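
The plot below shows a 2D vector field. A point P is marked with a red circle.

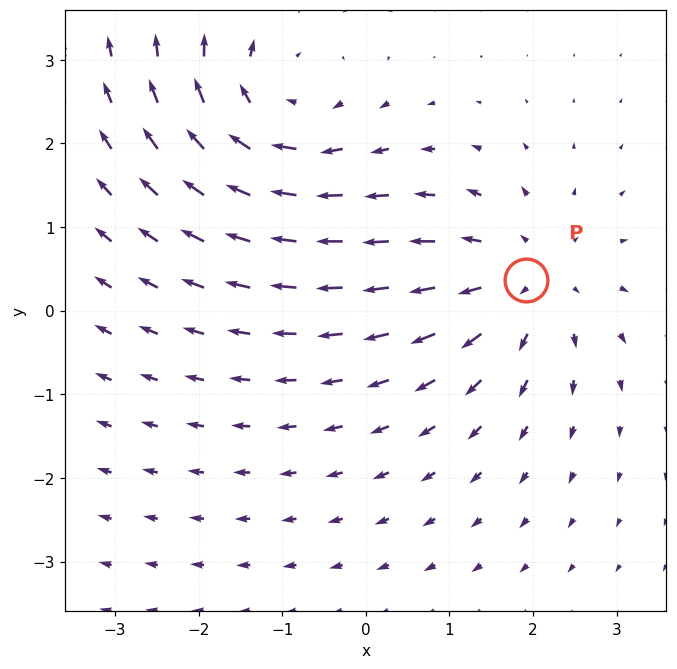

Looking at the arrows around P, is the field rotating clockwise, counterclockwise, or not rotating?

Near P at (1.9, 0.4) the arrows show no circulation. The curl there is ≈0.

not rotating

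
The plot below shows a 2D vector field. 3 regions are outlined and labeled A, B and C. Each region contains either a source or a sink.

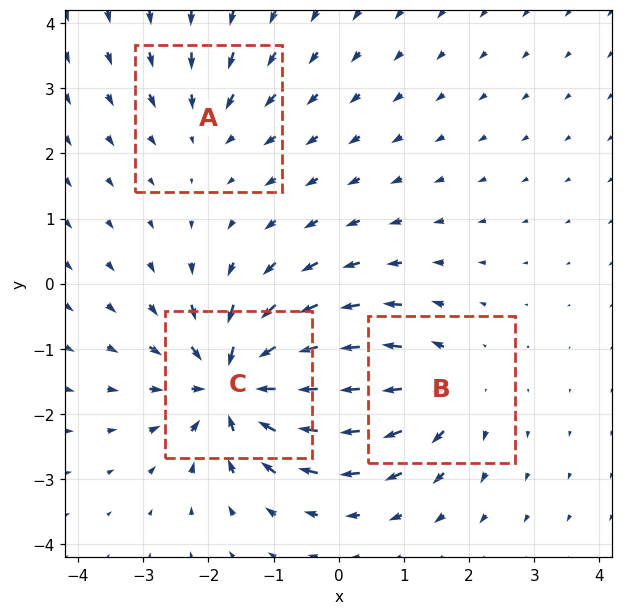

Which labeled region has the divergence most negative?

Divergence at each region's feature centre — A: about -2, B: about +3, C: about -6. Region C is most negative.

C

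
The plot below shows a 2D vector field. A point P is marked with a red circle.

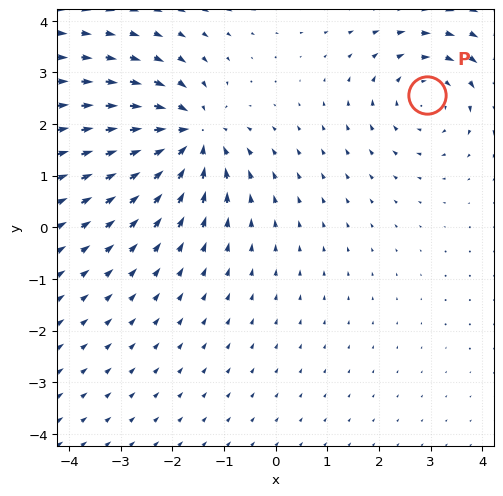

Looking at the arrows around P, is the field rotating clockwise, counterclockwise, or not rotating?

clockwise

Near P at (2.9, 2.6) the arrows circulate clockwise. The curl (z-component) there is about -3; negative curl means clockwise rotation.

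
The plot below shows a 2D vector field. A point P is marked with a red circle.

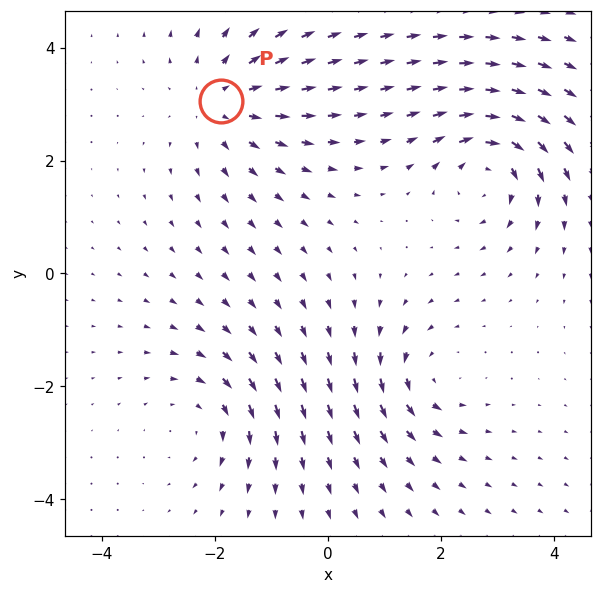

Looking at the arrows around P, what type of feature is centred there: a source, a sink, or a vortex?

At P (-1.9, 3.0) the arrows spread outward. Divergence about +4, curl ≈0 — positive divergence with near-zero curl is a source.

source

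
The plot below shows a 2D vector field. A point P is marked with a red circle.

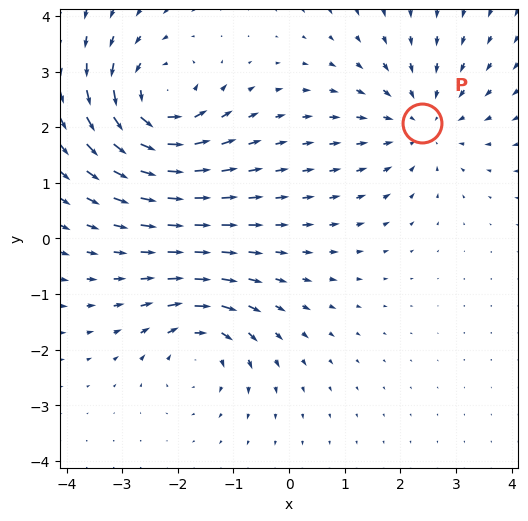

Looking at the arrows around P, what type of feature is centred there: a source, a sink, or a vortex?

At P (2.4, 2.1) the arrows converge inward. Divergence about -3, curl ≈0 — negative divergence with near-zero curl is a sink.

sink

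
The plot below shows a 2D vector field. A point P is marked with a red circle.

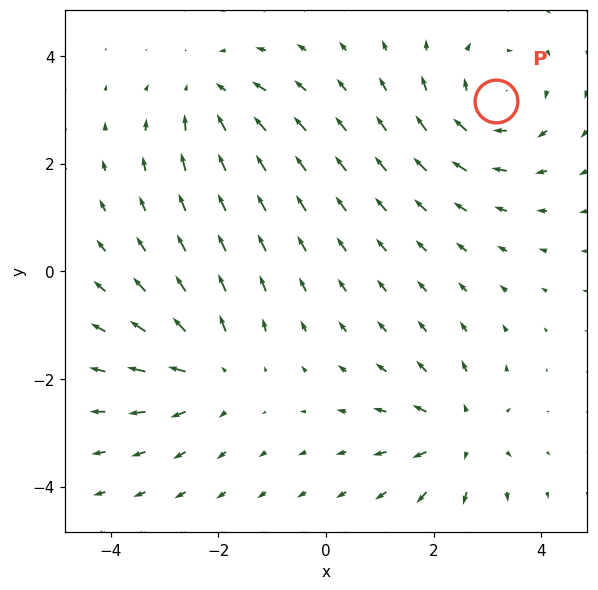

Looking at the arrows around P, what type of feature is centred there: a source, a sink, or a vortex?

vortex

At P (3.2, 3.2) the arrows circulate clockwise. Divergence ≈0, curl about -4 — near-zero divergence with nonzero curl is a vortex.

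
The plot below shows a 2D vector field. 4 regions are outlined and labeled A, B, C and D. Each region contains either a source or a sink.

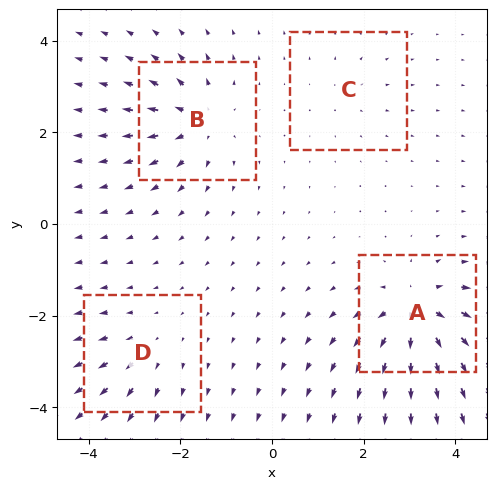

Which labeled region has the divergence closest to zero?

Divergence at each region's feature centre — A: about +8, B: about +6, C: about +2, D: about +4. Region C is closest to zero.

C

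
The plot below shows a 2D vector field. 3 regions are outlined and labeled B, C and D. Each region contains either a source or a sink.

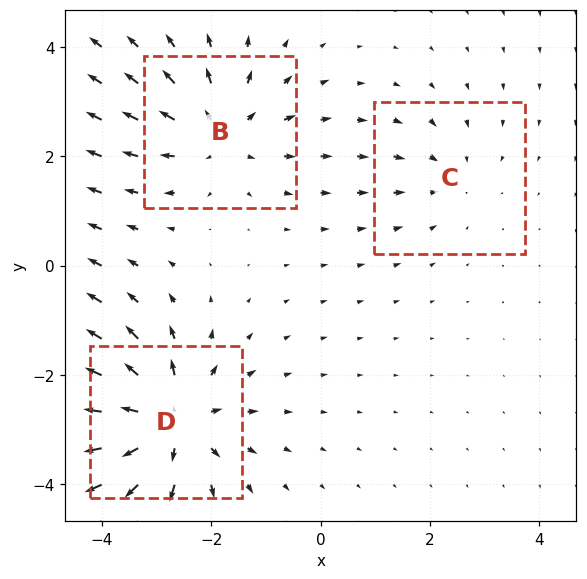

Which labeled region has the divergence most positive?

D

Divergence at each region's feature centre — B: about +3, C: about -2, D: about +5. Region D is most positive.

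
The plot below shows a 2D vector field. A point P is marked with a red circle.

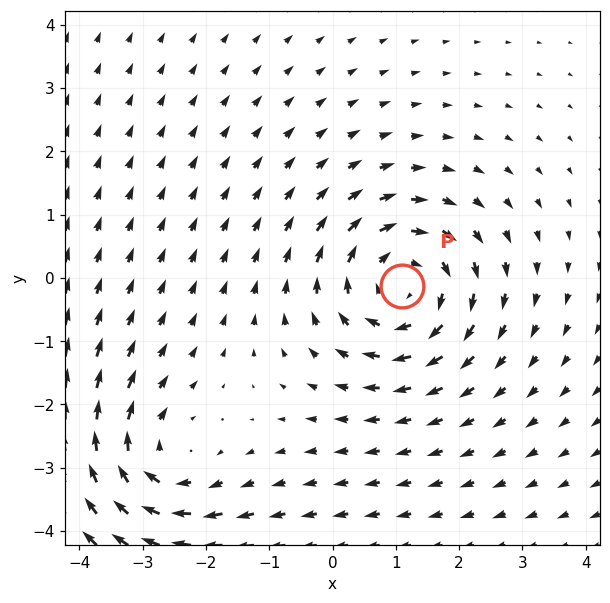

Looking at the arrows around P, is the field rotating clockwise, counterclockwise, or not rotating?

Near P at (1.1, -0.1) the arrows circulate clockwise. The curl (z-component) there is about -3; negative curl means clockwise rotation.

clockwise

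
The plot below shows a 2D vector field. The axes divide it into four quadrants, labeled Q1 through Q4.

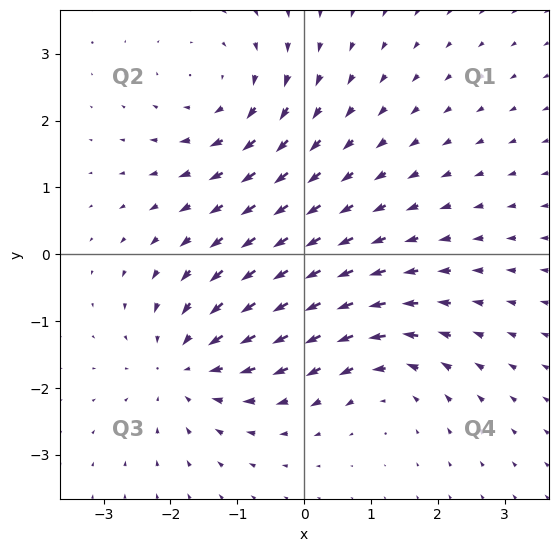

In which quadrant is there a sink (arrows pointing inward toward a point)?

The sink sits at approximately (-1.7, -1.6), which lies in quadrant Q3. The divergence there is about -4, negative as expected for a sink.

Q3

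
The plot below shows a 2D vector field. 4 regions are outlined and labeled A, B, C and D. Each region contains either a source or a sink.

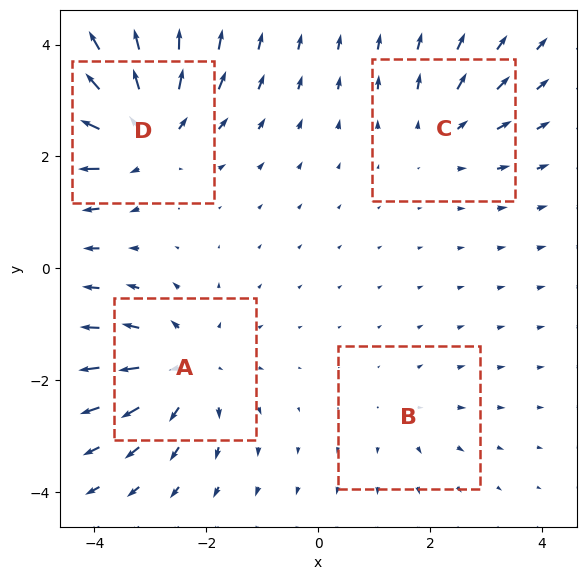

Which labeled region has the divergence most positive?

D

Divergence at each region's feature centre — A: about +5, B: about +2, C: about +3, D: about +6. Region D is most positive.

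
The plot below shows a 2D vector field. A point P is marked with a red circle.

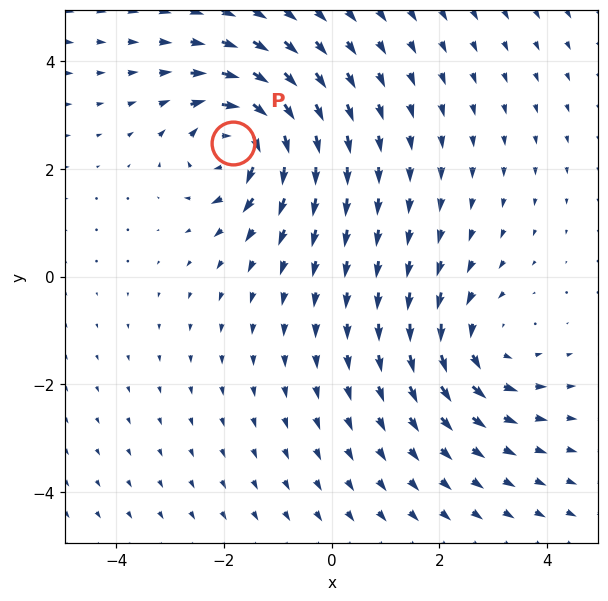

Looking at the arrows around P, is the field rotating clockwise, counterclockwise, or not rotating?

clockwise

Near P at (-1.8, 2.5) the arrows circulate clockwise. The curl (z-component) there is about -5; negative curl means clockwise rotation.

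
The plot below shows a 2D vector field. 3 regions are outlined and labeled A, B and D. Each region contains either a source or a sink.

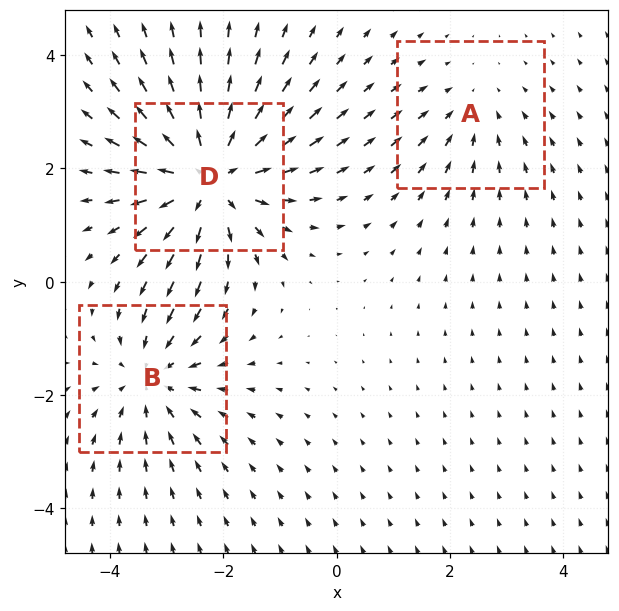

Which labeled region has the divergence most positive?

D

Divergence at each region's feature centre — A: about -2, B: about -3, D: about +5. Region D is most positive.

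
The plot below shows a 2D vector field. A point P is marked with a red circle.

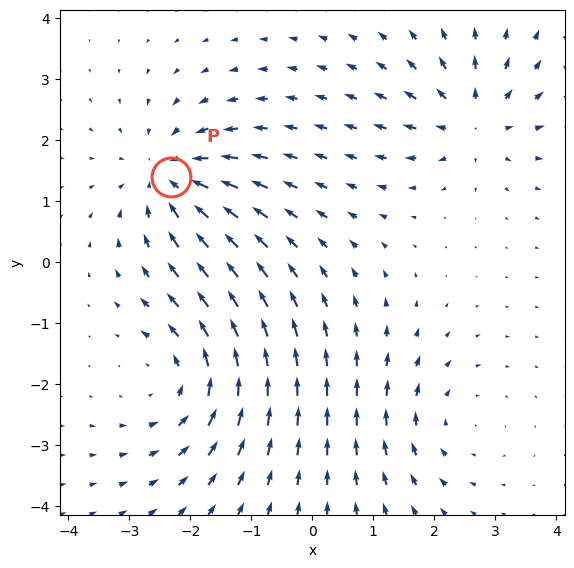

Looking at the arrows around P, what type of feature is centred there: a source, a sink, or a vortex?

At P (-2.3, 1.4) the arrows converge inward. Divergence about -4, curl ≈0 — negative divergence with near-zero curl is a sink.

sink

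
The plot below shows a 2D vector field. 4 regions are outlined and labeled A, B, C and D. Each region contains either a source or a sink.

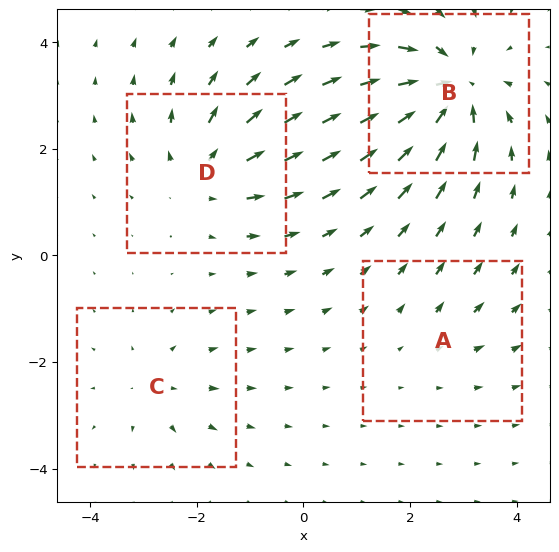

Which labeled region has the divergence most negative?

B

Divergence at each region's feature centre — A: about +2, B: about -7, C: about +3, D: about +5. Region B is most negative.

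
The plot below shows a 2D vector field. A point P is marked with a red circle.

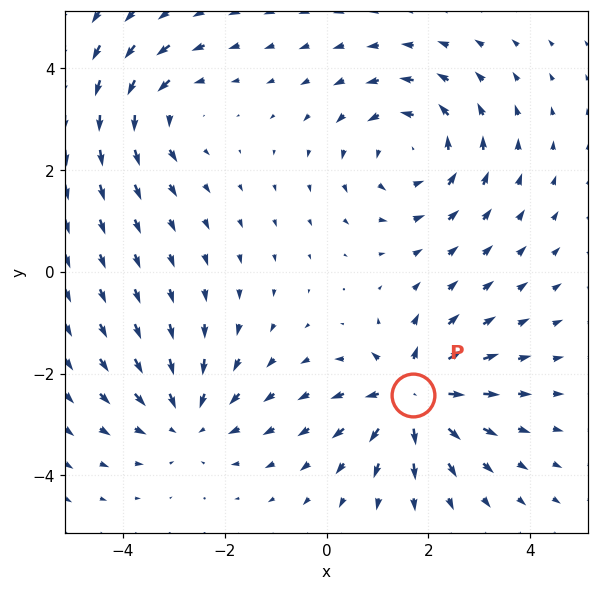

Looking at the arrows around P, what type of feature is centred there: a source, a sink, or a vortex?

At P (1.7, -2.4) the arrows spread outward. Divergence about +6, curl ≈0 — positive divergence with near-zero curl is a source.

source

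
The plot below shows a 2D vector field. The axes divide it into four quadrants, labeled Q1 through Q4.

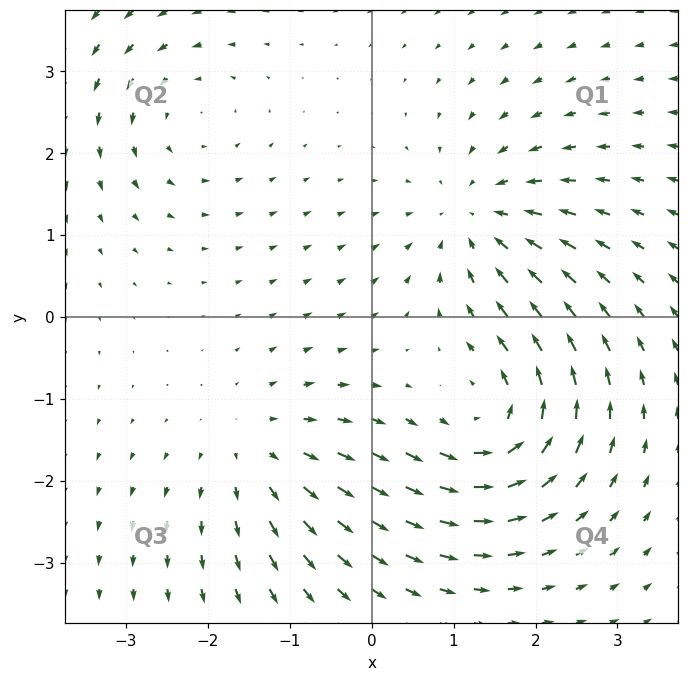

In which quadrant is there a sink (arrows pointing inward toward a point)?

The sink sits at approximately (1.3, 1.2), which lies in quadrant Q1. The divergence there is about -4, negative as expected for a sink.

Q1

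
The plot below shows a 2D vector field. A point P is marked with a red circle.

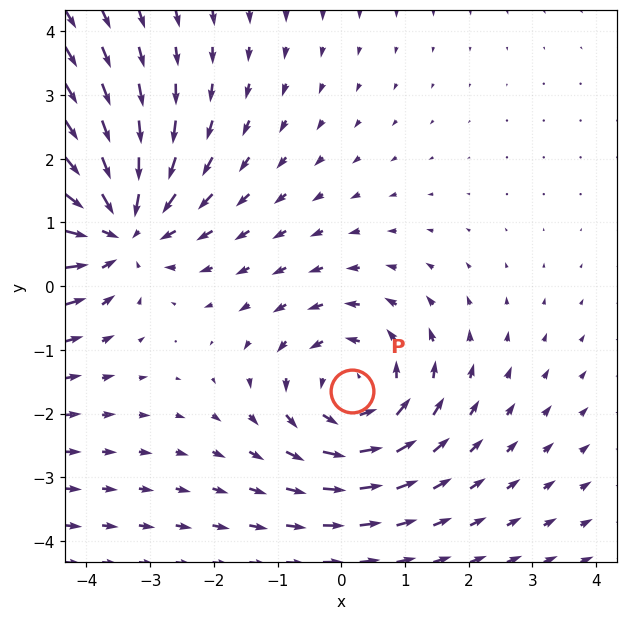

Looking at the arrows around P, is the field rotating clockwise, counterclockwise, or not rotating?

counterclockwise

Near P at (0.2, -1.6) the arrows circulate counterclockwise. The curl (z-component) there is about +3; positive curl means counterclockwise rotation.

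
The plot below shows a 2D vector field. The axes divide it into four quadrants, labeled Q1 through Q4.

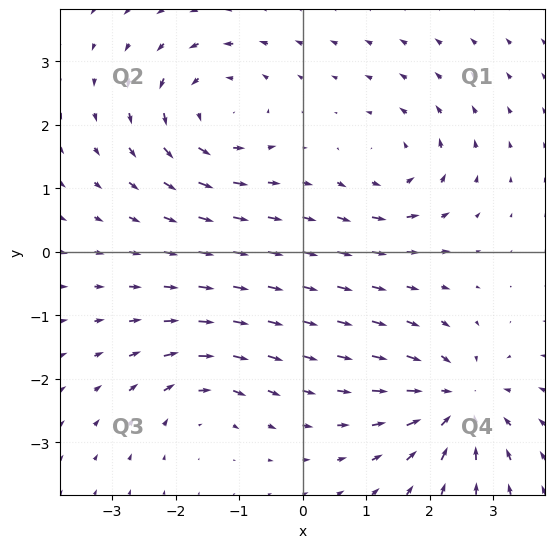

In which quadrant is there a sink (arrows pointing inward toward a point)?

The sink sits at approximately (2.5, -2.4), which lies in quadrant Q4. The divergence there is about -6, negative as expected for a sink.

Q4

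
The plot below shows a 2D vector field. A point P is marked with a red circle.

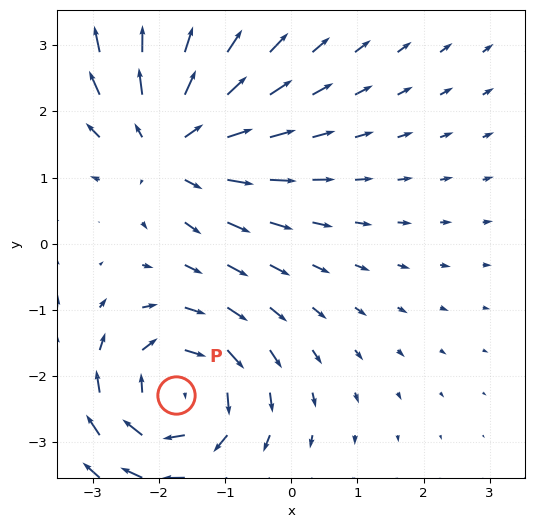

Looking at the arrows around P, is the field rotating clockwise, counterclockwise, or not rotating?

Near P at (-1.7, -2.3) the arrows circulate clockwise. The curl (z-component) there is about -4; negative curl means clockwise rotation.

clockwise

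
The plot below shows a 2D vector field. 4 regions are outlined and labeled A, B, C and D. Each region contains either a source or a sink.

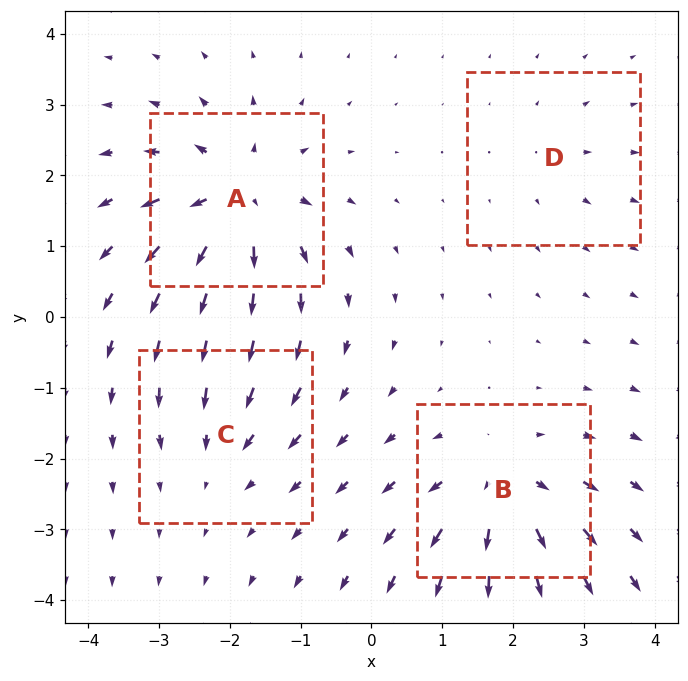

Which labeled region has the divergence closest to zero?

Divergence at each region's feature centre — A: about +8, B: about +6, C: about -4, D: about +2. Region D is closest to zero.

D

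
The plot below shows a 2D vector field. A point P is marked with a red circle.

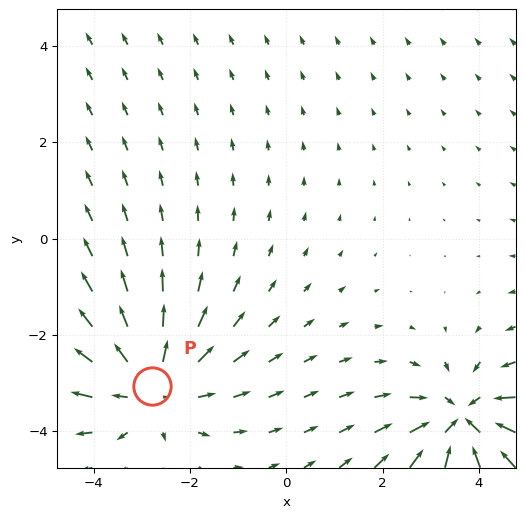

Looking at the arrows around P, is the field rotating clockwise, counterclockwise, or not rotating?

not rotating

Near P at (-2.8, -3.1) the arrows show no circulation. The curl there is ≈0.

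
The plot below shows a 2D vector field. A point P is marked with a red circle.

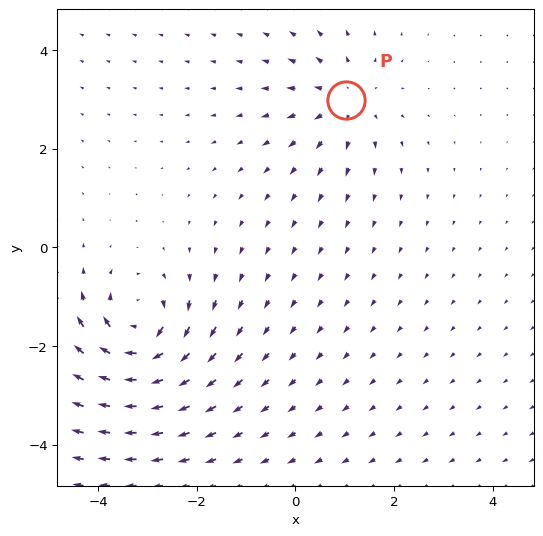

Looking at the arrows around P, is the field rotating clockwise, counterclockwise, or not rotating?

Near P at (1.0, 3.0) the arrows show no circulation. The curl there is ≈0.

not rotating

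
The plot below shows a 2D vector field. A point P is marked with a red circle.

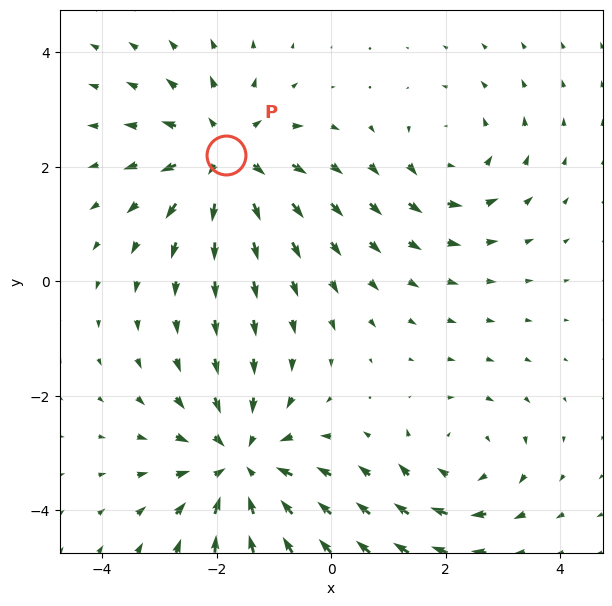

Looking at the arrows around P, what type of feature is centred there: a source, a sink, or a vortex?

source

At P (-1.8, 2.2) the arrows spread outward. Divergence about +4, curl ≈0 — positive divergence with near-zero curl is a source.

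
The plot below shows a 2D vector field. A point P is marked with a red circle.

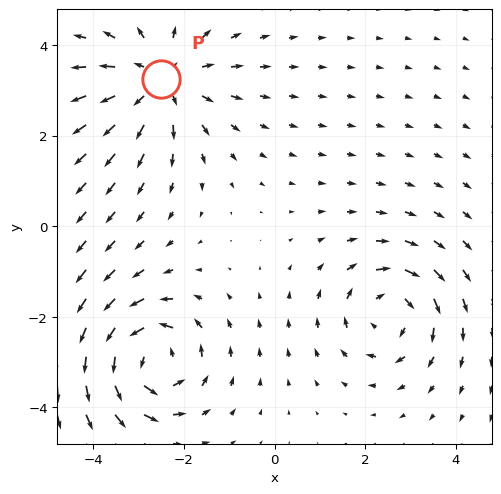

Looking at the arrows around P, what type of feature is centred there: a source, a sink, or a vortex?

source

At P (-2.5, 3.3) the arrows spread outward. Divergence about +3, curl ≈0 — positive divergence with near-zero curl is a source.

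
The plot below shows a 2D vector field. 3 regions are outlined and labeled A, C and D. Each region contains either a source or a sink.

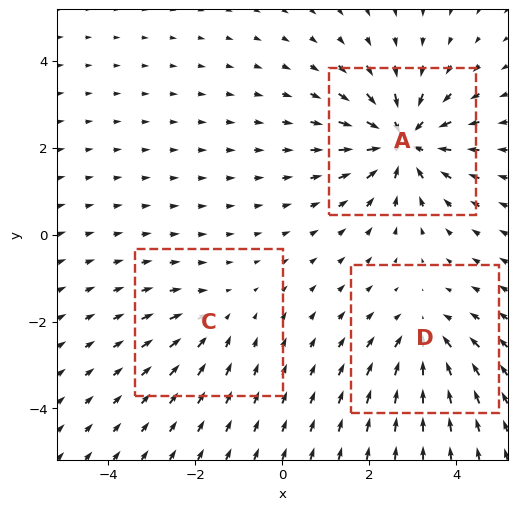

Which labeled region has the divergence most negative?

A

Divergence at each region's feature centre — A: about -5, C: about -2, D: about -3. Region A is most negative.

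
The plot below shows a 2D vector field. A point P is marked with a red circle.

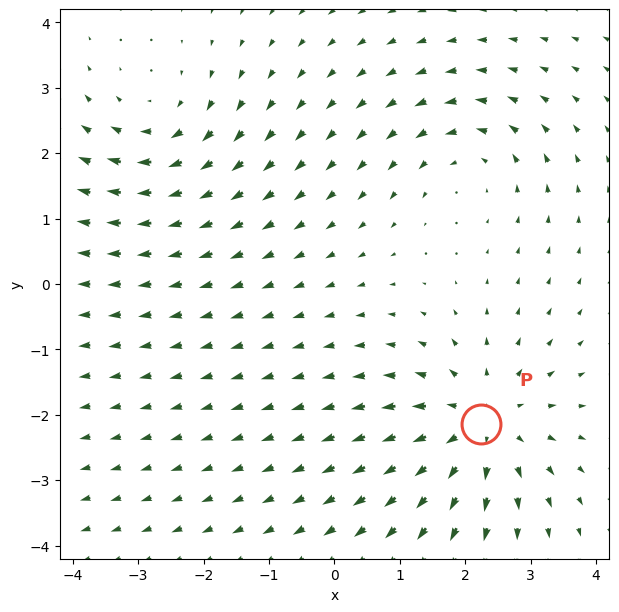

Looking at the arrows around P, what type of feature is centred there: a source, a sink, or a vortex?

source

At P (2.2, -2.1) the arrows spread outward. Divergence about +4, curl ≈0 — positive divergence with near-zero curl is a source.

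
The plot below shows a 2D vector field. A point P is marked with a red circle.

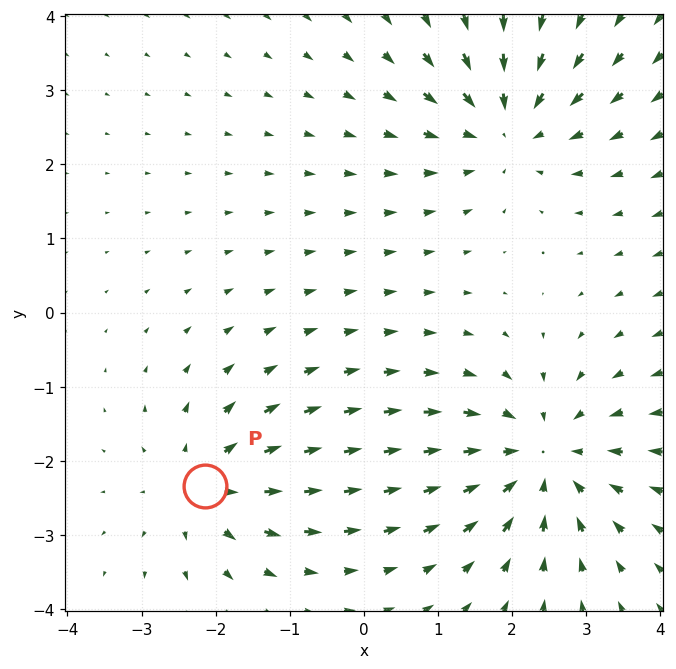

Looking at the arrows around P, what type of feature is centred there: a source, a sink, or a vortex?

source

At P (-2.1, -2.3) the arrows spread outward. Divergence about +4, curl ≈0 — positive divergence with near-zero curl is a source.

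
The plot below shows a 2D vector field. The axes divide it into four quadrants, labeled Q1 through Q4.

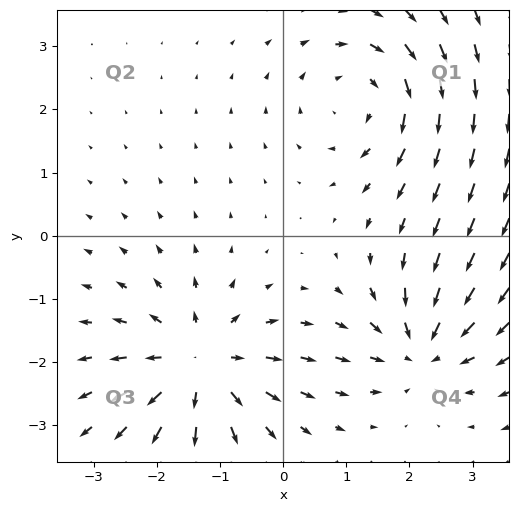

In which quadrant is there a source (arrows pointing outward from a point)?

Q3

The source sits at approximately (-1.3, -2.0), which lies in quadrant Q3. The divergence there is about +6, positive as expected for a source.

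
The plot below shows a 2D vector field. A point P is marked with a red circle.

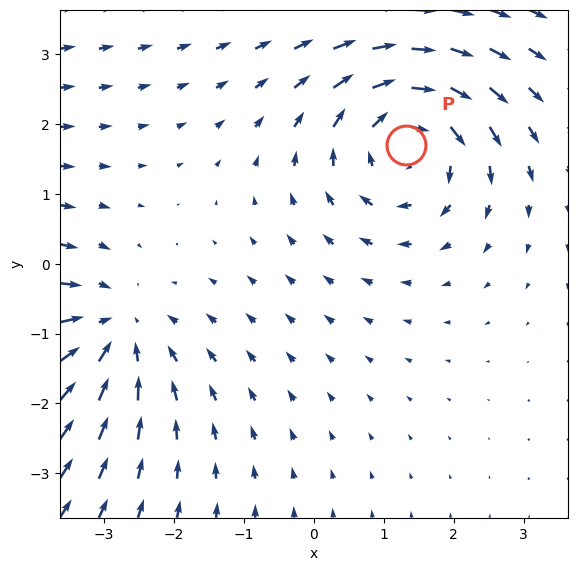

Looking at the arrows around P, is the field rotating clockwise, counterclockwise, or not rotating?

Near P at (1.3, 1.7) the arrows circulate clockwise. The curl (z-component) there is about -3; negative curl means clockwise rotation.

clockwise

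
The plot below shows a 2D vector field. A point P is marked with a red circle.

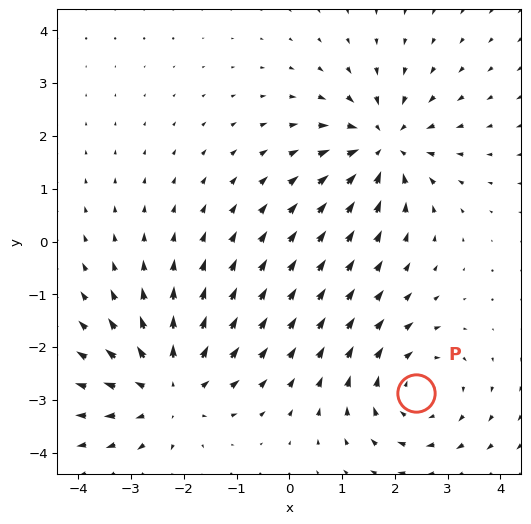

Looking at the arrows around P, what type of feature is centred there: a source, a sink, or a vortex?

vortex

At P (2.4, -2.9) the arrows circulate clockwise. Divergence ≈0, curl about -3 — near-zero divergence with nonzero curl is a vortex.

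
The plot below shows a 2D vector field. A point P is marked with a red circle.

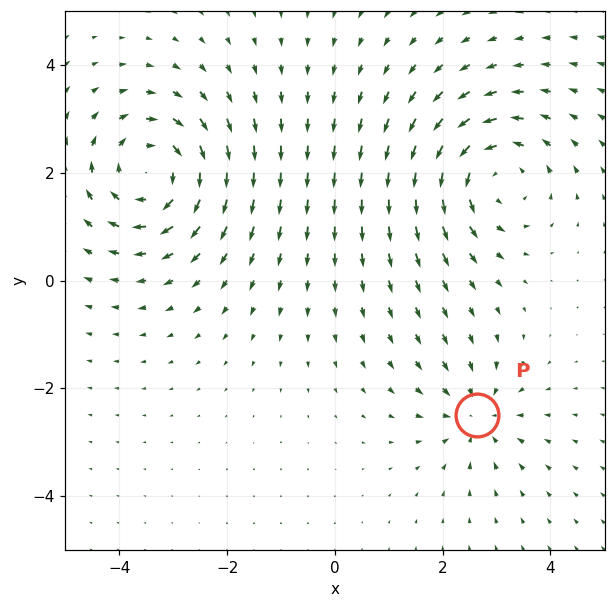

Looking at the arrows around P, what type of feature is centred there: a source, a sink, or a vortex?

At P (2.6, -2.5) the arrows converge inward. Divergence about -3, curl ≈0 — negative divergence with near-zero curl is a sink.

sink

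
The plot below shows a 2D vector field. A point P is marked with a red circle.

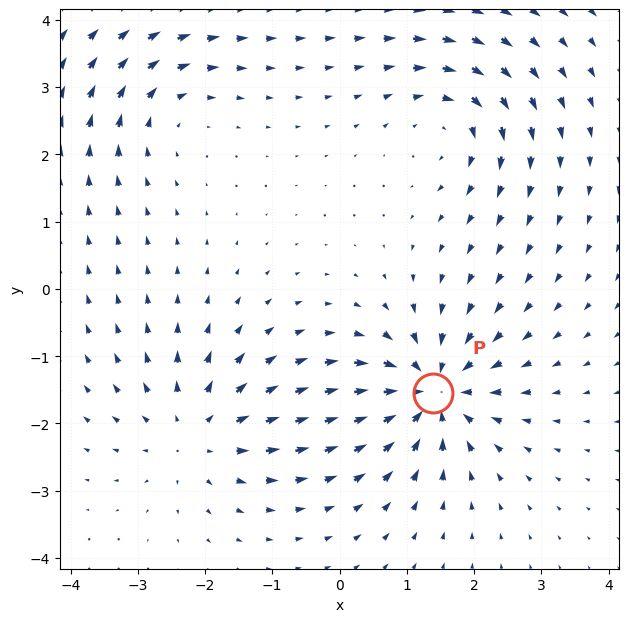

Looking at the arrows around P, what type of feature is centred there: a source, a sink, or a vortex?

sink

At P (1.4, -1.5) the arrows converge inward. Divergence about -6, curl ≈0 — negative divergence with near-zero curl is a sink.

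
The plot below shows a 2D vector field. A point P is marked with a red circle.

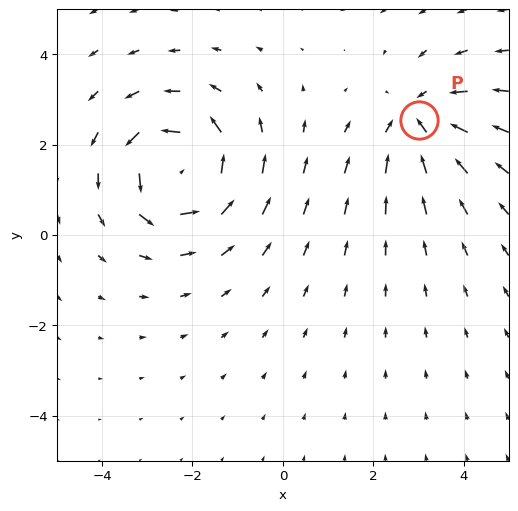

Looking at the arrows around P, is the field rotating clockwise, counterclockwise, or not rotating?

Near P at (3.0, 2.5) the arrows show no circulation. The curl there is ≈0.

not rotating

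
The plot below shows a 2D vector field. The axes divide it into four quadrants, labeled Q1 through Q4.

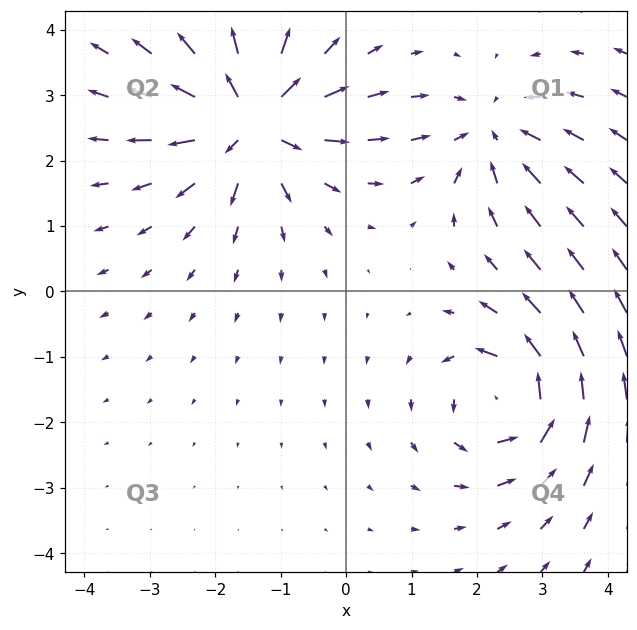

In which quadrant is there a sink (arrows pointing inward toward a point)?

The sink sits at approximately (2.2, 2.4), which lies in quadrant Q1. The divergence there is about -4, negative as expected for a sink.

Q1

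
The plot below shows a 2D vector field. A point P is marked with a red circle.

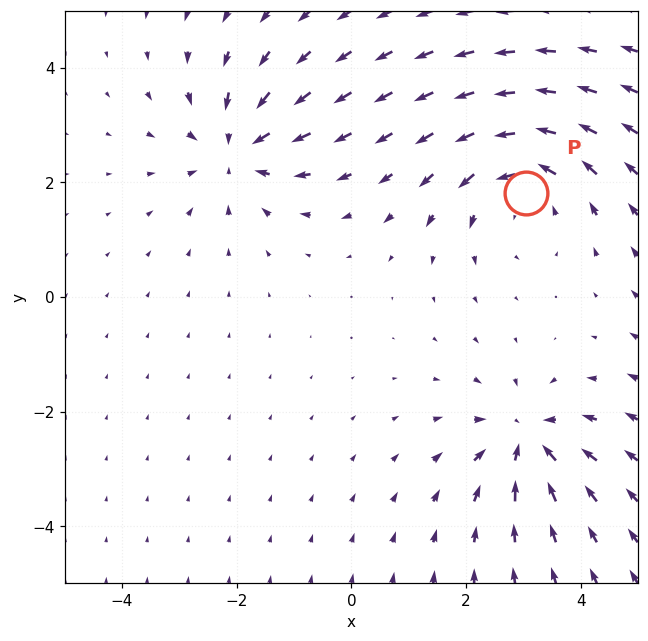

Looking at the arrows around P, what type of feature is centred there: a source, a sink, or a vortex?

At P (3.0, 1.8) the arrows circulate counterclockwise. Divergence ≈0, curl about +4 — near-zero divergence with nonzero curl is a vortex.

vortex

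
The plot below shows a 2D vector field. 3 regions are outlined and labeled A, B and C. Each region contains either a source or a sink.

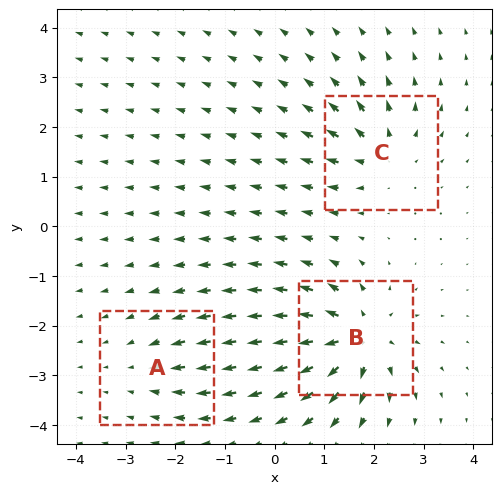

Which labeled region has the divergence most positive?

B

Divergence at each region's feature centre — A: about -2, B: about +6, C: about +4. Region B is most positive.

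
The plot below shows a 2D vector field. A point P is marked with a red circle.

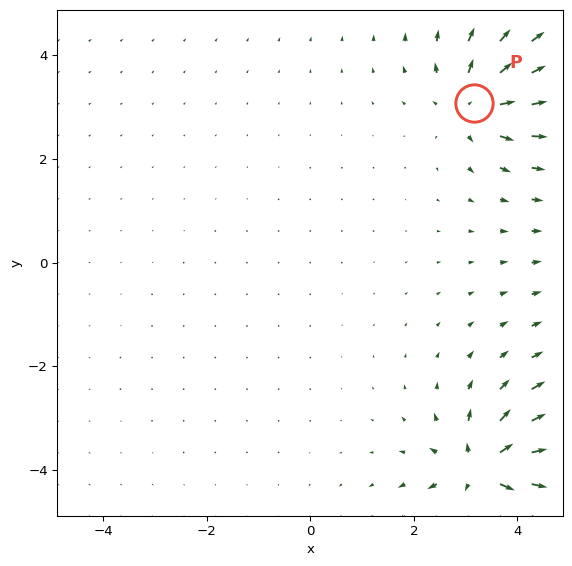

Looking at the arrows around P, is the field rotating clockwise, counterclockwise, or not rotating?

not rotating

Near P at (3.2, 3.1) the arrows show no circulation. The curl there is ≈0.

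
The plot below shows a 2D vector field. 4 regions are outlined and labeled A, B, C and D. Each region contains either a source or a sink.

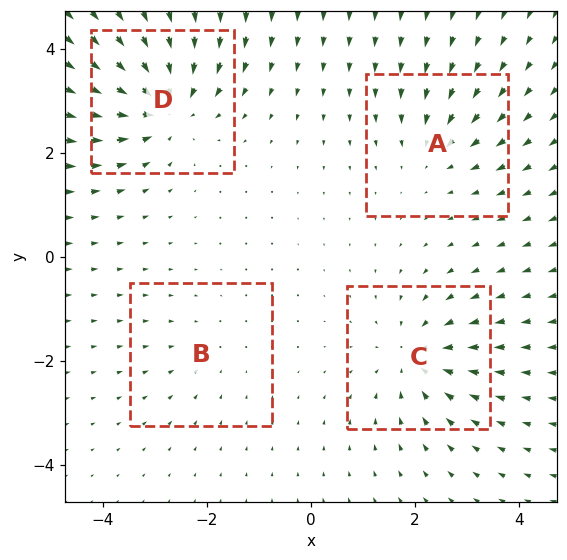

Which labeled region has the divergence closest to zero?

Divergence at each region's feature centre — A: about -3, B: about -2, C: about -5, D: about -7. Region B is closest to zero.

B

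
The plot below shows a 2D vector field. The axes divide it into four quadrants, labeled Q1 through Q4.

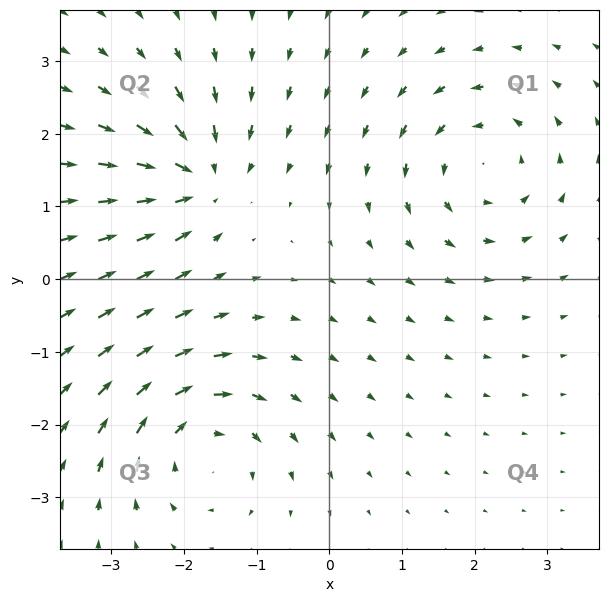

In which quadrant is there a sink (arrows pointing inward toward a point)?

The sink sits at approximately (-1.8, 1.4), which lies in quadrant Q2. The divergence there is about -6, negative as expected for a sink.

Q2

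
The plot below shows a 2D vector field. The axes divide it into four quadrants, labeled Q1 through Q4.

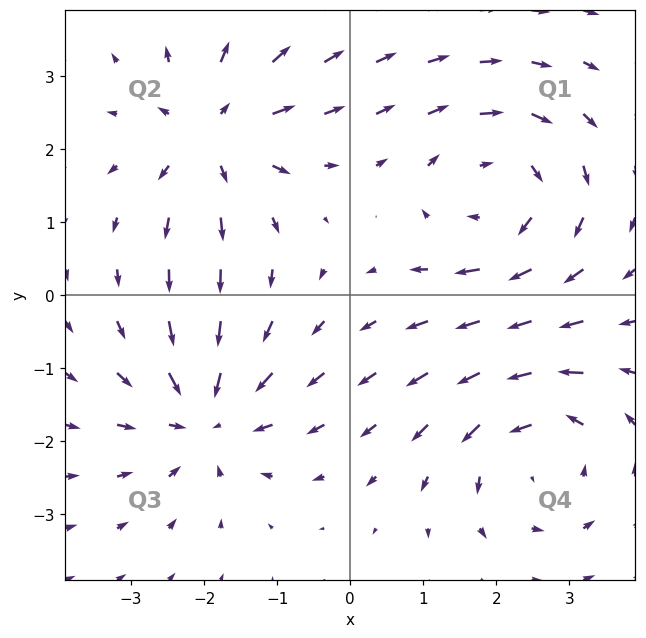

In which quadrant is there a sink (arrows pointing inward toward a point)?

Q3

The sink sits at approximately (-2.0, -1.7), which lies in quadrant Q3. The divergence there is about -4, negative as expected for a sink.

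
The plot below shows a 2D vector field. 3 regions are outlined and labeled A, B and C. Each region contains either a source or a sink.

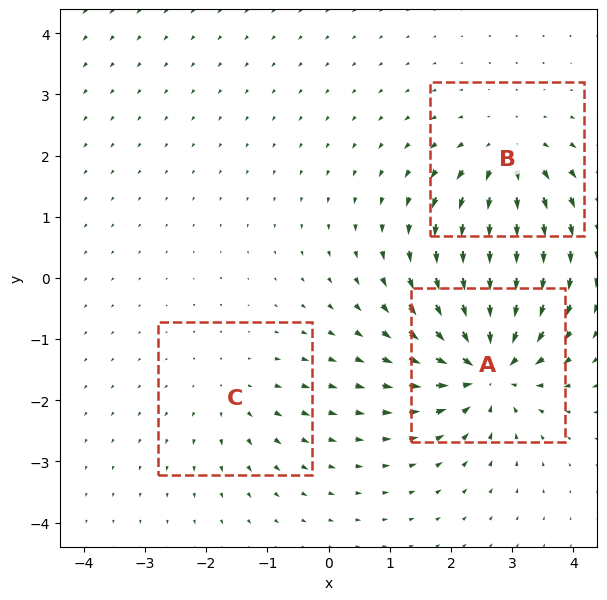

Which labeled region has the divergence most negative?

A

Divergence at each region's feature centre — A: about -6, B: about +4, C: about +2. Region A is most negative.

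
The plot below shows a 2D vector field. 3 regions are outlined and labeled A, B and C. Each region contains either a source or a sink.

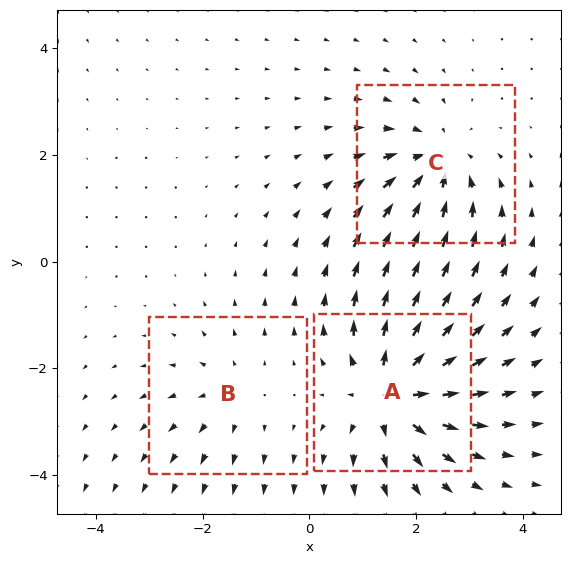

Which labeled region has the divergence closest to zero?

B

Divergence at each region's feature centre — A: about +5, B: about +2, C: about -4. Region B is closest to zero.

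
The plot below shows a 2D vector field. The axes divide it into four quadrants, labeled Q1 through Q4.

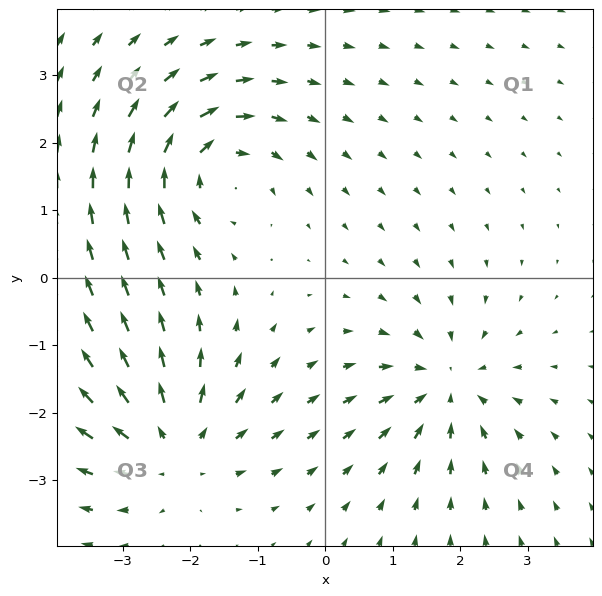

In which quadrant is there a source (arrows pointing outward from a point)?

The source sits at approximately (-2.3, -2.5), which lies in quadrant Q3. The divergence there is about +4, positive as expected for a source.

Q3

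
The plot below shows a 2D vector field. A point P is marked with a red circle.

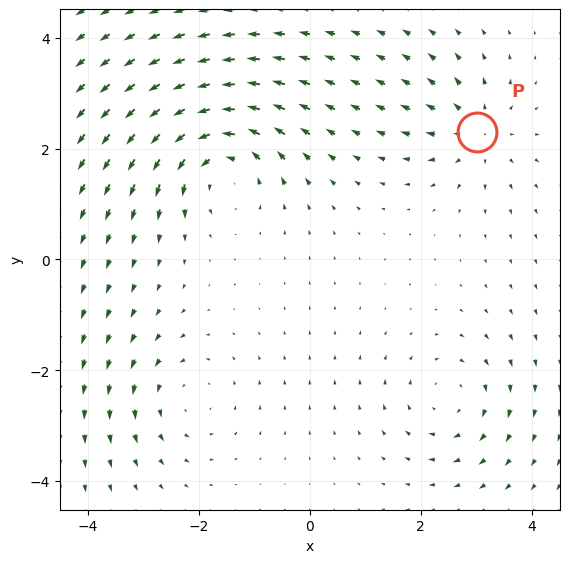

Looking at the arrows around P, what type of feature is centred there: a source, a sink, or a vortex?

source

At P (3.0, 2.3) the arrows spread outward. Divergence about +4, curl ≈0 — positive divergence with near-zero curl is a source.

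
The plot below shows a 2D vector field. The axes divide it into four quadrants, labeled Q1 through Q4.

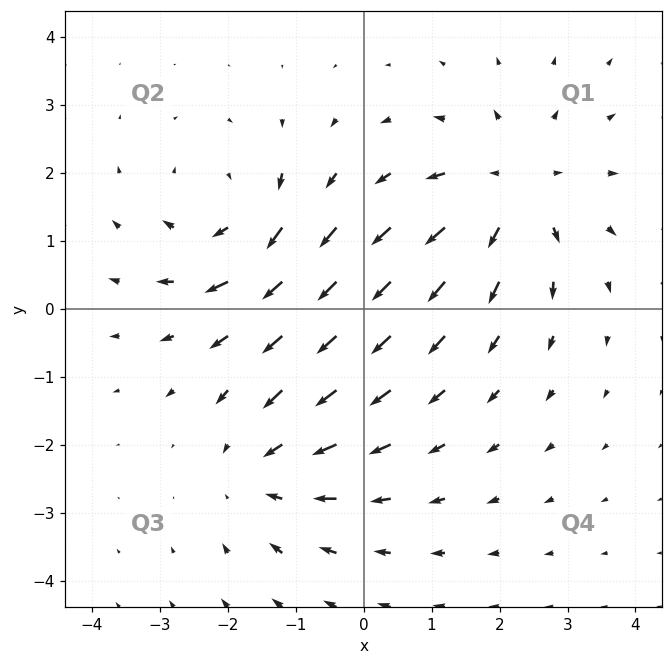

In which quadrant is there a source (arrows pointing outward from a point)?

Q1

The source sits at approximately (2.2, 1.7), which lies in quadrant Q1. The divergence there is about +4, positive as expected for a source.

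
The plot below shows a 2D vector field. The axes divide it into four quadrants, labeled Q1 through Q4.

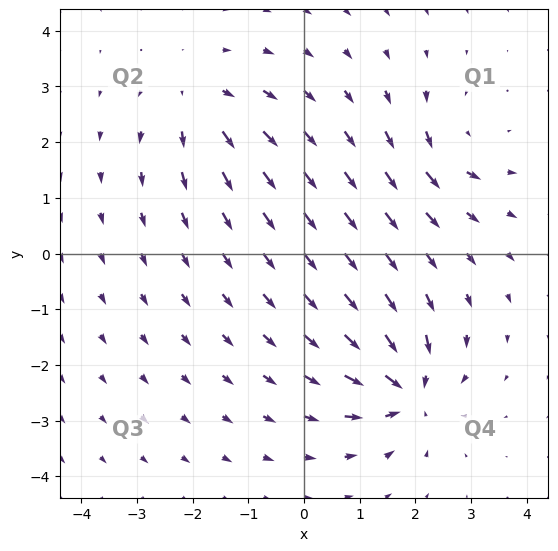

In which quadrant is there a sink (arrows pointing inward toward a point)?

Q4

The sink sits at approximately (1.9, -2.4), which lies in quadrant Q4. The divergence there is about -7, negative as expected for a sink.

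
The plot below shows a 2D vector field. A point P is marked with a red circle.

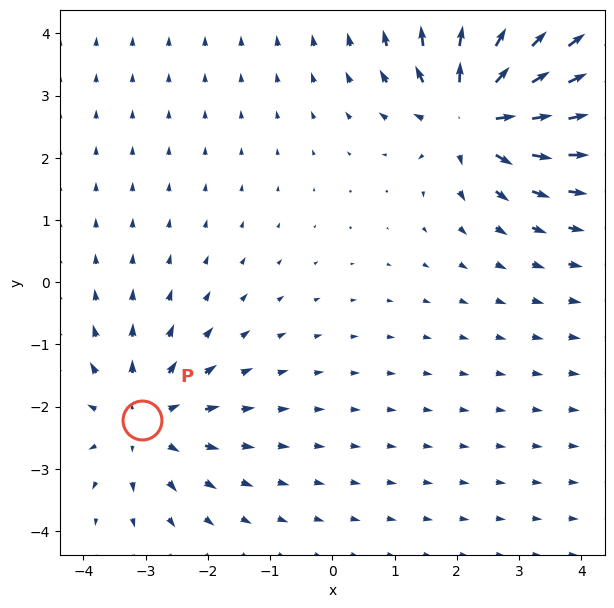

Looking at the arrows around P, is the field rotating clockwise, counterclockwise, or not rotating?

Near P at (-3.1, -2.2) the arrows show no circulation. The curl there is ≈0.

not rotating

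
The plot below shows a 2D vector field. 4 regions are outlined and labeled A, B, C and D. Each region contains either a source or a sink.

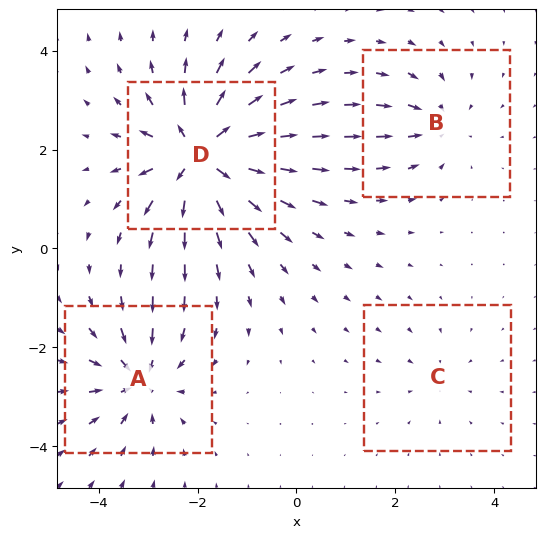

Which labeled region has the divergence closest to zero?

C

Divergence at each region's feature centre — A: about -6, B: about -4, C: about -2, D: about +9. Region C is closest to zero.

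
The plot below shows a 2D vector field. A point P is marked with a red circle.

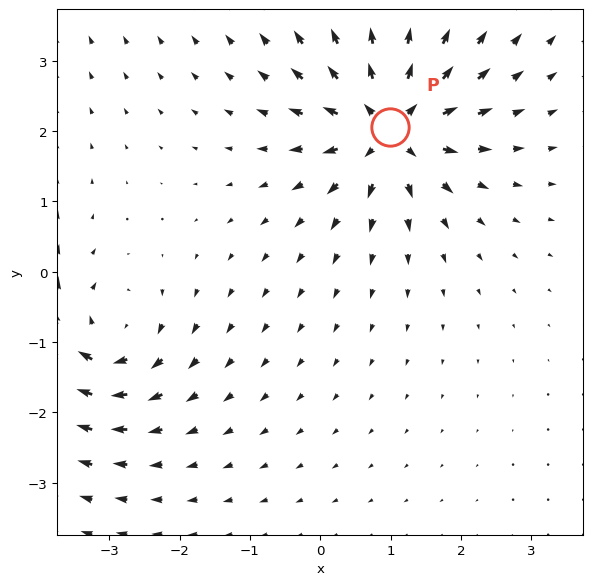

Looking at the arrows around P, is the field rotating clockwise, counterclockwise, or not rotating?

not rotating

Near P at (1.0, 2.1) the arrows show no circulation. The curl there is ≈0.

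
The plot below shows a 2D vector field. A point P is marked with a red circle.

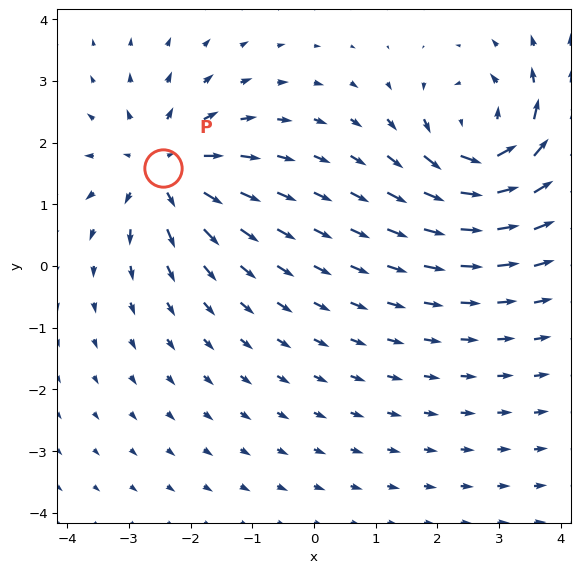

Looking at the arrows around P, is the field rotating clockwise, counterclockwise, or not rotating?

Near P at (-2.4, 1.6) the arrows show no circulation. The curl there is ≈0.

not rotating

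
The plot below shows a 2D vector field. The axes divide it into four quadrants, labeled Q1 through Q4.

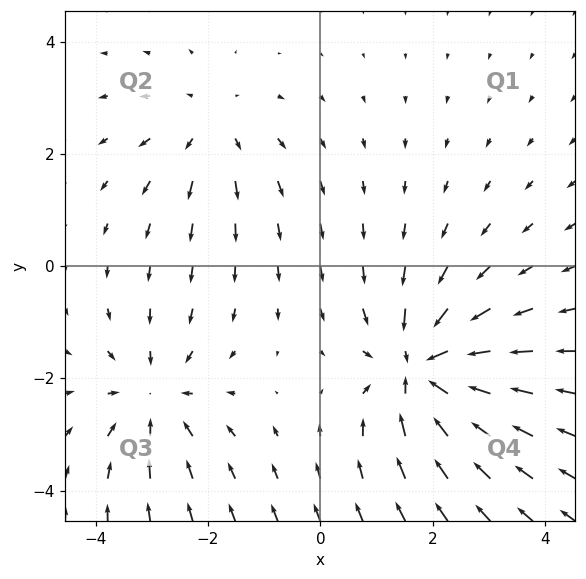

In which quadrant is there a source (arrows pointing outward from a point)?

Q2

The source sits at approximately (-1.9, 2.5), which lies in quadrant Q2. The divergence there is about +2, positive as expected for a source.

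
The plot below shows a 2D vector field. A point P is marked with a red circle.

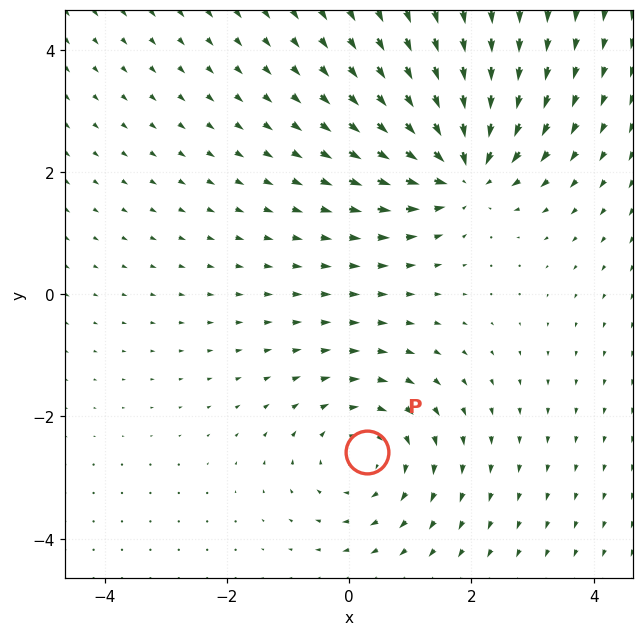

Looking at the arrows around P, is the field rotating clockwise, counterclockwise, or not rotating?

clockwise

Near P at (0.3, -2.6) the arrows circulate clockwise. The curl (z-component) there is about -3; negative curl means clockwise rotation.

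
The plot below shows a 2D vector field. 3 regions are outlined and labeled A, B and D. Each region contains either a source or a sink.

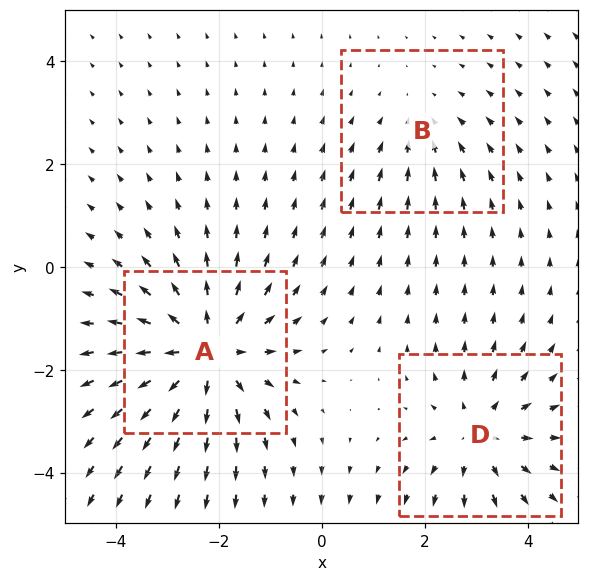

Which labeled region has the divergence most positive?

A

Divergence at each region's feature centre — A: about +5, B: about -2, D: about +3. Region A is most positive.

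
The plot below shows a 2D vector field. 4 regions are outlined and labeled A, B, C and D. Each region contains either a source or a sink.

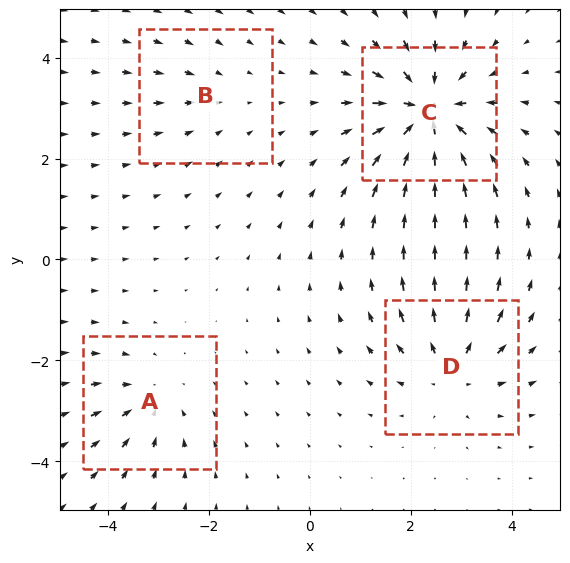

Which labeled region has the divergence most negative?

C

Divergence at each region's feature centre — A: about -4, B: about -2, C: about -8, D: about +5. Region C is most negative.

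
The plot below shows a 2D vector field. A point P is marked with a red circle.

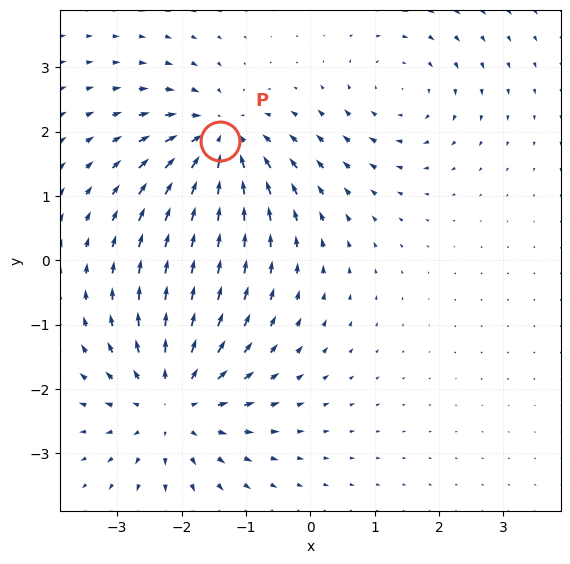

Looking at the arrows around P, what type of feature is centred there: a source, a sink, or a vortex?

At P (-1.4, 1.9) the arrows converge inward. Divergence about -5, curl ≈0 — negative divergence with near-zero curl is a sink.

sink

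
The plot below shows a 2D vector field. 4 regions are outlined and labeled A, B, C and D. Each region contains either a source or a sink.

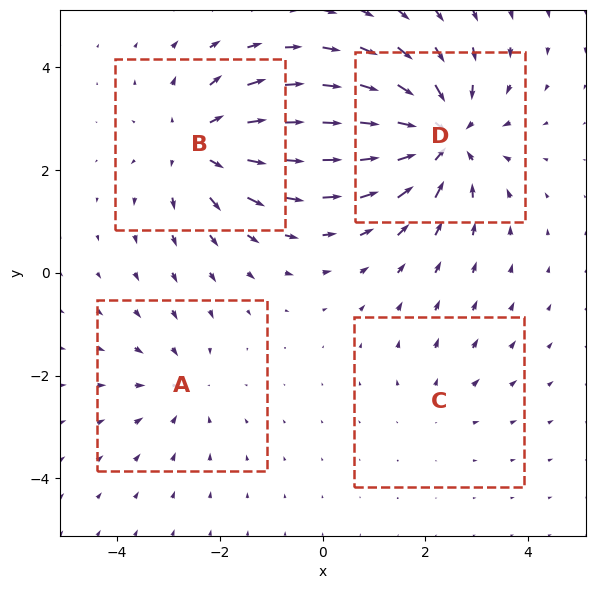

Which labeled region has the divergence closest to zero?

Divergence at each region's feature centre — A: about -3, B: about +5, C: about +2, D: about -6. Region C is closest to zero.

C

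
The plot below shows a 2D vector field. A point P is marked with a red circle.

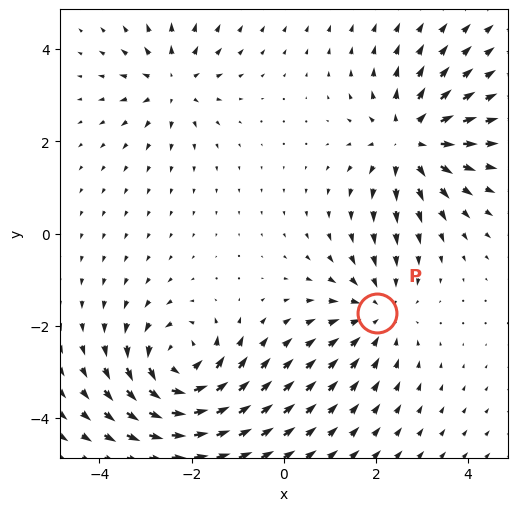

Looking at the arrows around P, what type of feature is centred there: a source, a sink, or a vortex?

At P (2.0, -1.7) the arrows converge inward. Divergence about -3, curl ≈0 — negative divergence with near-zero curl is a sink.

sink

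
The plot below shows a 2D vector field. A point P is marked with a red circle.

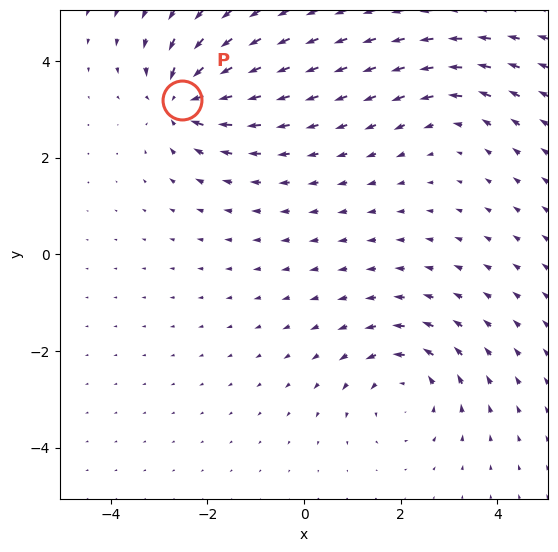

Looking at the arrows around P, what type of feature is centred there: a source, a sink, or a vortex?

sink

At P (-2.5, 3.2) the arrows converge inward. Divergence about -6, curl ≈0 — negative divergence with near-zero curl is a sink.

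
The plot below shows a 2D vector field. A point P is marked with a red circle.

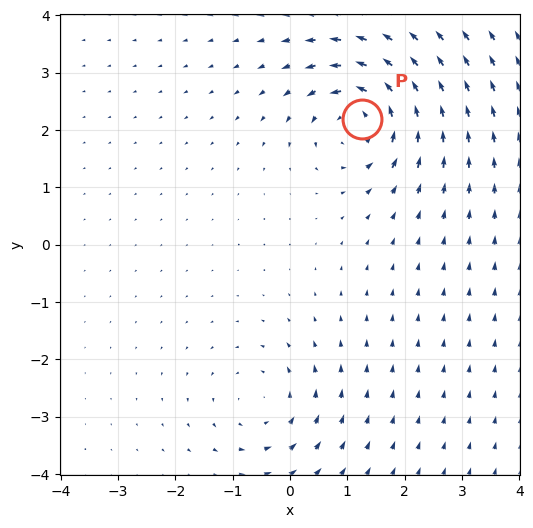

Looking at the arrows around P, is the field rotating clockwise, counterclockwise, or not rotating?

Near P at (1.3, 2.2) the arrows circulate counterclockwise. The curl (z-component) there is about +6; positive curl means counterclockwise rotation.

counterclockwise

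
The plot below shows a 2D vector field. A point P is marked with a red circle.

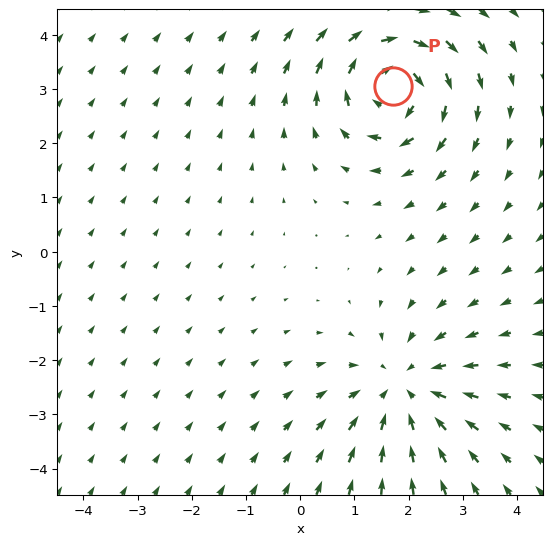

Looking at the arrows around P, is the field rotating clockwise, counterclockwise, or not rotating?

Near P at (1.7, 3.1) the arrows circulate clockwise. The curl (z-component) there is about -6; negative curl means clockwise rotation.

clockwise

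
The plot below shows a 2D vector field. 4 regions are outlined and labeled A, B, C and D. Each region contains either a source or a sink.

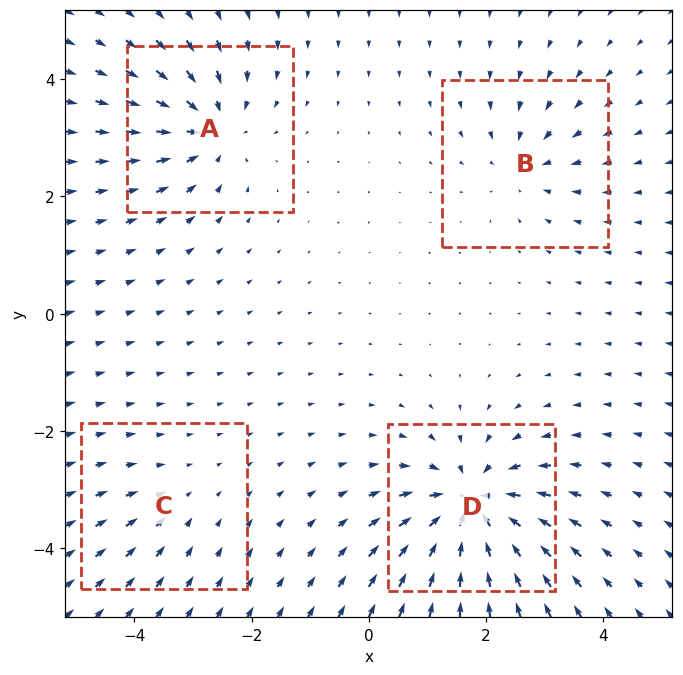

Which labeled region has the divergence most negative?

Divergence at each region's feature centre — A: about -6, B: about -4, C: about -2, D: about -8. Region D is most negative.

D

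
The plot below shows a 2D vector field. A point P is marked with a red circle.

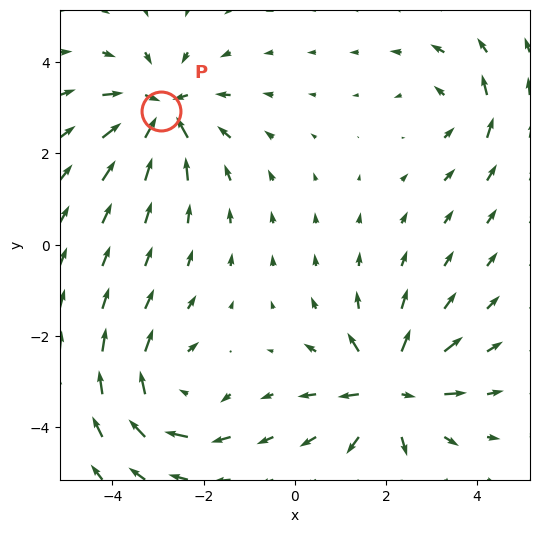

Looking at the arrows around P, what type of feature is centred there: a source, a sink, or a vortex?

sink

At P (-2.9, 2.9) the arrows converge inward. Divergence about -6, curl ≈0 — negative divergence with near-zero curl is a sink.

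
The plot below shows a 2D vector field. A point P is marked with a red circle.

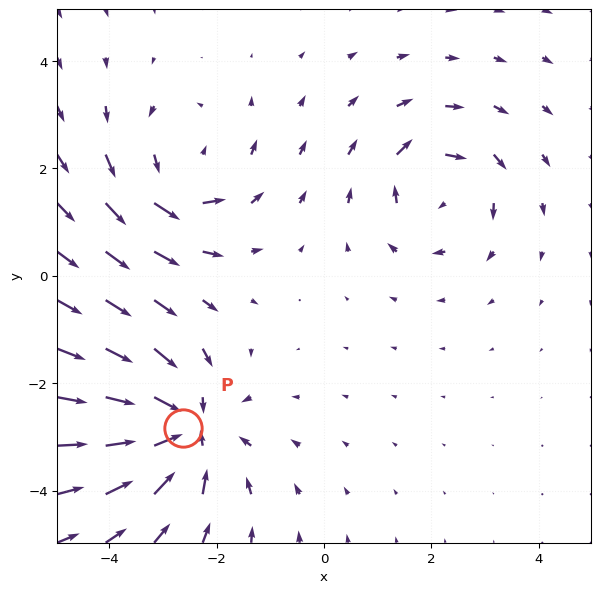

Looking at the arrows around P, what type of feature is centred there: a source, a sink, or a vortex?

sink

At P (-2.6, -2.8) the arrows converge inward. Divergence about -4, curl ≈0 — negative divergence with near-zero curl is a sink.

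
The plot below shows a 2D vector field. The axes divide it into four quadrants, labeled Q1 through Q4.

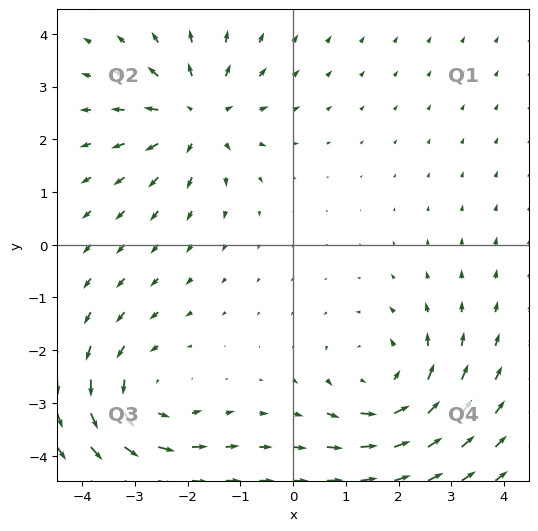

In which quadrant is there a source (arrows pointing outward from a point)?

Q2

The source sits at approximately (-1.8, 2.4), which lies in quadrant Q2. The divergence there is about +4, positive as expected for a source.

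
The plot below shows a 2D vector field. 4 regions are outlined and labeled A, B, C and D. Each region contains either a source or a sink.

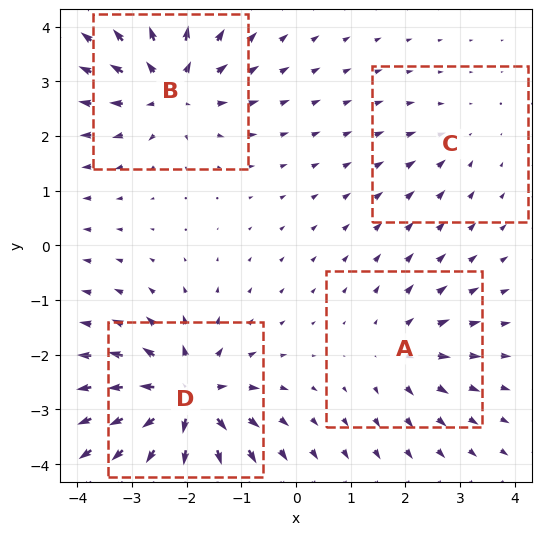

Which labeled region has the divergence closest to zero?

C

Divergence at each region's feature centre — A: about +4, B: about +7, C: about -2, D: about +9. Region C is closest to zero.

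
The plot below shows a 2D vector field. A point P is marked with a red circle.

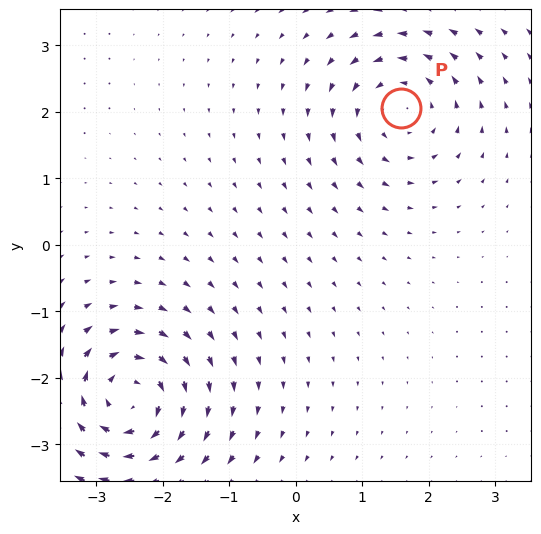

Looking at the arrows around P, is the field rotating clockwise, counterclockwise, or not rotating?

Near P at (1.6, 2.1) the arrows circulate counterclockwise. The curl (z-component) there is about +3; positive curl means counterclockwise rotation.

counterclockwise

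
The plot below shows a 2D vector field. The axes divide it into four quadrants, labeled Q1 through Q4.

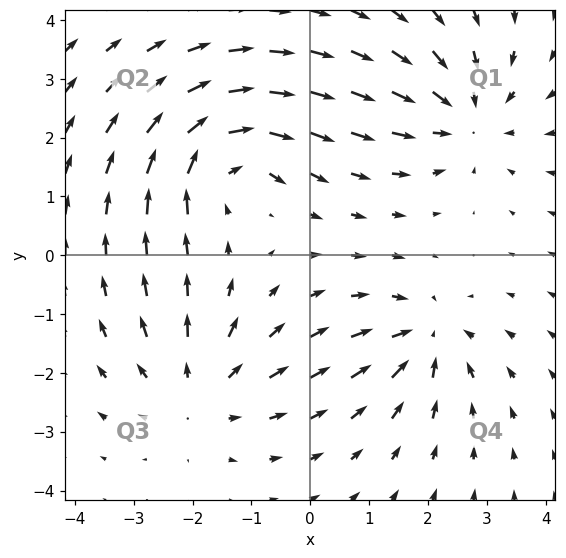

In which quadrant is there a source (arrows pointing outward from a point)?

The source sits at approximately (-1.9, -2.3), which lies in quadrant Q3. The divergence there is about +3, positive as expected for a source.

Q3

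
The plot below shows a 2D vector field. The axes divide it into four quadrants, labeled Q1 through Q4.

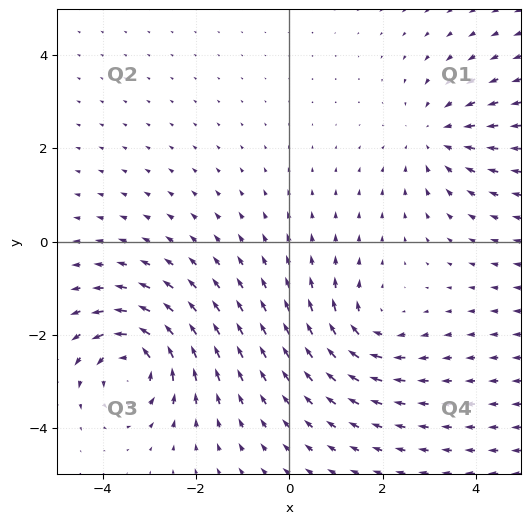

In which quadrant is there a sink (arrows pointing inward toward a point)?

The sink sits at approximately (3.1, 2.3), which lies in quadrant Q1. The divergence there is about -3, negative as expected for a sink.

Q1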